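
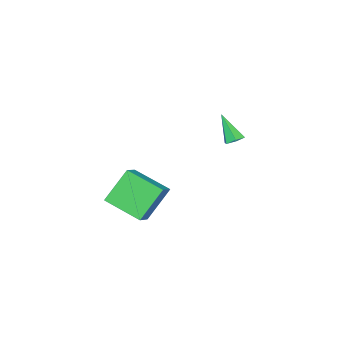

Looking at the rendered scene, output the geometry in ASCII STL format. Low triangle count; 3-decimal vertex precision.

solid 
facet normal 0.119 0.543 -0.831
outer loop
vertex -1.887 3.695 0.034
vertex -2.422 3.821 0.04
vertex -2.061 4.143 0.302
endloop
endfacet
facet normal 0.872 0.048 0.487
outer loop
vertex -1.887 3.695 0.034
vertex -2.061 4.143 0.302
vertex -2.618 2.919 1.42
endloop
endfacet
facet normal 0.117 0.544 -0.831
outer loop
vertex -2.061 4.143 0.302
vertex -2.422 3.821 0.04
vertex -2.596 4.269 0.309
endloop
endfacet
facet normal 0.157 0.626 0.764
outer loop
vertex -2.061 4.143 0.302
vertex -2.596 4.269 0.309
vertex -2.618 2.919 1.42
endloop
endfacet
facet normal 0.117 0.544 -0.831
outer loop
vertex -2.596 4.269 0.309
vertex -2.422 3.821 0.04
vertex -2.958 3.947 0.047
endloop
endfacet
facet normal -0.748 0.429 0.506
outer loop
vertex -2.596 4.269 0.309
vertex -2.958 3.947 0.047
vertex -2.618 2.919 1.42
endloop
endfacet
facet normal 0.117 0.544 -0.831
outer loop
vertex -2.958 3.947 0.047
vertex -2.422 3.821 0.04
vertex -2.784 3.5 -0.221
endloop
endfacet
facet normal -0.937 -0.348 -0.028
outer loop
vertex -2.958 3.947 0.047
vertex -2.784 3.5 -0.221
vertex -2.618 2.919 1.42
endloop
endfacet
facet normal 0.117 0.544 -0.831
outer loop
vertex -2.784 3.5 -0.221
vertex -2.422 3.821 0.04
vertex -2.248 3.374 -0.228
endloop
endfacet
facet normal -0.222 -0.926 -0.305
outer loop
vertex -2.784 3.5 -0.221
vertex -2.248 3.374 -0.228
vertex -2.618 2.919 1.42
endloop
endfacet
facet normal 0.119 0.544 -0.830
outer loop
vertex -2.248 3.374 -0.228
vertex -2.422 3.821 0.04
vertex -1.887 3.695 0.034
endloop
endfacet
facet normal 0.683 -0.729 -0.048
outer loop
vertex -2.248 3.374 -0.228
vertex -1.887 3.695 0.034
vertex -2.618 2.919 1.42
endloop
endfacet
facet normal -0.584 0.230 0.778
outer loop
vertex 3.651 1.89 0.714
vertex 3.567 3.797 0.087
vertex 2.711 1.64 0.082
endloop
endfacet
facet normal 0.043 -0.949 0.312
outer loop
vertex 3.873 1.183 -1.467
vertex 3.651 1.89 0.714
vertex 2.711 1.64 0.082
endloop
endfacet
facet normal -0.584 0.230 0.779
outer loop
vertex 2.711 1.64 0.082
vertex 3.567 3.797 0.087
vertex 2.626 3.548 -0.545
endloop
endfacet
facet normal -0.811 -0.215 -0.545
outer loop
vertex 2.626 3.548 -0.545
vertex 3.873 1.183 -1.467
vertex 2.711 1.64 0.082
endloop
endfacet
facet normal 0.811 0.215 0.545
outer loop
vertex 3.651 1.89 0.714
vertex 4.729 3.34 -1.462
vertex 3.567 3.797 0.087
endloop
endfacet
facet normal 0.042 -0.949 0.312
outer loop
vertex 4.814 1.432 -0.835
vertex 3.651 1.89 0.714
vertex 3.873 1.183 -1.467
endloop
endfacet
facet normal 0.810 0.215 0.545
outer loop
vertex 4.814 1.432 -0.835
vertex 4.729 3.34 -1.462
vertex 3.651 1.89 0.714
endloop
endfacet
facet normal -0.042 0.949 -0.312
outer loop
vertex 3.567 3.797 0.087
vertex 4.729 3.34 -1.462
vertex 2.626 3.548 -0.545
endloop
endfacet
facet normal -0.810 -0.215 -0.545
outer loop
vertex 3.789 3.09 -2.094
vertex 3.873 1.183 -1.467
vertex 2.626 3.548 -0.545
endloop
endfacet
facet normal -0.042 0.949 -0.312
outer loop
vertex 2.626 3.548 -0.545
vertex 4.729 3.34 -1.462
vertex 3.789 3.09 -2.094
endloop
endfacet
facet normal 0.584 -0.230 -0.779
outer loop
vertex 3.789 3.09 -2.094
vertex 4.814 1.432 -0.835
vertex 3.873 1.183 -1.467
endloop
endfacet
facet normal 0.584 -0.230 -0.778
outer loop
vertex 4.729 3.34 -1.462
vertex 4.814 1.432 -0.835
vertex 3.789 3.09 -2.094
endloop
endfacet

endsolid


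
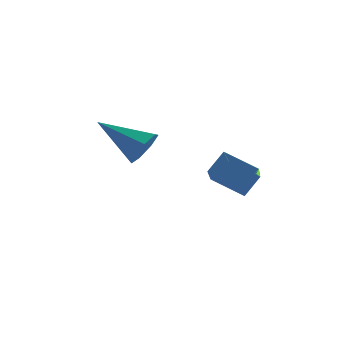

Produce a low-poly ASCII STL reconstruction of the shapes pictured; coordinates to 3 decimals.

solid 
facet normal -0.860 0.287 0.423
outer loop
vertex 3.637 1.352 2.16
vertex 3.652 3.177 0.95
vertex 3.136 0.889 1.456
endloop
endfacet
facet normal -0.007 -0.833 0.553
outer loop
vertex 4.288 0.503 0.89
vertex 3.637 1.352 2.16
vertex 3.136 0.889 1.456
endloop
endfacet
facet normal -0.860 0.287 0.422
outer loop
vertex 3.136 0.889 1.456
vertex 3.652 3.177 0.95
vertex 3.152 2.714 0.246
endloop
endfacet
facet normal -0.511 -0.472 -0.718
outer loop
vertex 3.152 2.714 0.246
vertex 4.288 0.503 0.89
vertex 3.136 0.889 1.456
endloop
endfacet
facet normal 0.511 0.472 0.718
outer loop
vertex 3.637 1.352 2.16
vertex 4.804 2.791 0.384
vertex 3.652 3.177 0.95
endloop
endfacet
facet normal -0.007 -0.833 0.553
outer loop
vertex 4.788 0.966 1.594
vertex 3.637 1.352 2.16
vertex 4.288 0.503 0.89
endloop
endfacet
facet normal 0.511 0.472 0.718
outer loop
vertex 4.788 0.966 1.594
vertex 4.804 2.791 0.384
vertex 3.637 1.352 2.16
endloop
endfacet
facet normal 0.007 0.833 -0.553
outer loop
vertex 3.652 3.177 0.95
vertex 4.804 2.791 0.384
vertex 3.152 2.714 0.246
endloop
endfacet
facet normal -0.511 -0.472 -0.718
outer loop
vertex 4.303 2.328 -0.32
vertex 4.288 0.503 0.89
vertex 3.152 2.714 0.246
endloop
endfacet
facet normal 0.007 0.833 -0.553
outer loop
vertex 3.152 2.714 0.246
vertex 4.804 2.791 0.384
vertex 4.303 2.328 -0.32
endloop
endfacet
facet normal 0.860 -0.287 -0.422
outer loop
vertex 4.303 2.328 -0.32
vertex 4.788 0.966 1.594
vertex 4.288 0.503 0.89
endloop
endfacet
facet normal 0.860 -0.288 -0.422
outer loop
vertex 4.804 2.791 0.384
vertex 4.788 0.966 1.594
vertex 4.303 2.328 -0.32
endloop
endfacet
facet normal 0.835 -0.291 -0.468
outer loop
vertex 1.324 3.708 1.839
vertex 0.91 3.171 1.434
vertex 1.064 3.922 1.242
endloop
endfacet
facet normal 0.095 0.950 0.299
outer loop
vertex 1.324 3.708 1.839
vertex 1.064 3.922 1.242
vertex -0.75 3.749 2.366
endloop
endfacet
facet normal 0.834 -0.291 -0.469
outer loop
vertex 1.064 3.922 1.242
vertex 0.91 3.171 1.434
vertex 0.687 3.57 0.79
endloop
endfacet
facet normal -0.327 0.858 -0.396
outer loop
vertex 1.064 3.922 1.242
vertex 0.687 3.57 0.79
vertex -0.75 3.749 2.366
endloop
endfacet
facet normal 0.834 -0.290 -0.469
outer loop
vertex 0.687 3.57 0.79
vertex 0.91 3.171 1.434
vertex 0.479 2.918 0.823
endloop
endfacet
facet normal -0.714 0.194 -0.673
outer loop
vertex 0.687 3.57 0.79
vertex 0.479 2.918 0.823
vertex -0.75 3.749 2.366
endloop
endfacet
facet normal 0.834 -0.290 -0.468
outer loop
vertex 0.479 2.918 0.823
vertex 0.91 3.171 1.434
vertex 0.595 2.456 1.316
endloop
endfacet
facet normal -0.775 -0.542 -0.325
outer loop
vertex 0.479 2.918 0.823
vertex 0.595 2.456 1.316
vertex -0.75 3.749 2.366
endloop
endfacet
facet normal 0.834 -0.290 -0.469
outer loop
vertex 0.595 2.456 1.316
vertex 0.91 3.171 1.434
vertex 0.949 2.533 1.898
endloop
endfacet
facet normal -0.464 -0.797 0.387
outer loop
vertex 0.595 2.456 1.316
vertex 0.949 2.533 1.898
vertex -0.75 3.749 2.366
endloop
endfacet
facet normal 0.835 -0.290 -0.468
outer loop
vertex 0.949 2.533 1.898
vertex 0.91 3.171 1.434
vertex 1.273 3.09 2.131
endloop
endfacet
facet normal -0.016 -0.378 0.926
outer loop
vertex 0.949 2.533 1.898
vertex 1.273 3.09 2.131
vertex -0.75 3.749 2.366
endloop
endfacet
facet normal 0.835 -0.290 -0.468
outer loop
vertex 1.273 3.09 2.131
vertex 0.91 3.171 1.434
vertex 1.324 3.708 1.839
endloop
endfacet
facet normal 0.233 0.400 0.887
outer loop
vertex 1.273 3.09 2.131
vertex 1.324 3.708 1.839
vertex -0.75 3.749 2.366
endloop
endfacet

endsolid


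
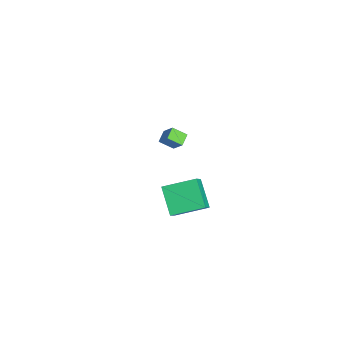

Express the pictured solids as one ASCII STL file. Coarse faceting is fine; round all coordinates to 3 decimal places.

solid 
facet normal -0.762 -0.098 0.640
outer loop
vertex 3.574 -4.993 0.855
vertex 3.791 -3.102 1.403
vertex 2.457 -4.502 -0.399
endloop
endfacet
facet normal -0.110 -0.955 -0.276
outer loop
vertex 3.889 -4.318 -1.603
vertex 3.574 -4.993 0.855
vertex 2.457 -4.502 -0.399
endloop
endfacet
facet normal -0.762 -0.098 0.640
outer loop
vertex 2.457 -4.502 -0.399
vertex 3.791 -3.102 1.403
vertex 2.674 -2.611 0.148
endloop
endfacet
facet normal -0.639 0.281 -0.717
outer loop
vertex 2.674 -2.611 0.148
vertex 3.889 -4.318 -1.603
vertex 2.457 -4.502 -0.399
endloop
endfacet
facet normal 0.639 -0.281 0.717
outer loop
vertex 3.574 -4.993 0.855
vertex 5.223 -2.918 0.199
vertex 3.791 -3.102 1.403
endloop
endfacet
facet normal -0.109 -0.955 -0.276
outer loop
vertex 5.006 -4.809 -0.348
vertex 3.574 -4.993 0.855
vertex 3.889 -4.318 -1.603
endloop
endfacet
facet normal 0.638 -0.281 0.717
outer loop
vertex 5.006 -4.809 -0.348
vertex 5.223 -2.918 0.199
vertex 3.574 -4.993 0.855
endloop
endfacet
facet normal 0.109 0.955 0.276
outer loop
vertex 3.791 -3.102 1.403
vertex 5.223 -2.918 0.199
vertex 2.674 -2.611 0.148
endloop
endfacet
facet normal -0.638 0.281 -0.717
outer loop
vertex 4.106 -2.427 -1.055
vertex 3.889 -4.318 -1.603
vertex 2.674 -2.611 0.148
endloop
endfacet
facet normal 0.109 0.955 0.276
outer loop
vertex 2.674 -2.611 0.148
vertex 5.223 -2.918 0.199
vertex 4.106 -2.427 -1.055
endloop
endfacet
facet normal 0.762 0.098 -0.640
outer loop
vertex 4.106 -2.427 -1.055
vertex 5.006 -4.809 -0.348
vertex 3.889 -4.318 -1.603
endloop
endfacet
facet normal 0.762 0.098 -0.640
outer loop
vertex 5.223 -2.918 0.199
vertex 5.006 -4.809 -0.348
vertex 4.106 -2.427 -1.055
endloop
endfacet
facet normal -0.768 0.520 0.375
outer loop
vertex -3.464 -2.898 -0.924
vertex -3.18 -2.078 -1.479
vertex -4.158 -3.27 -1.83
endloop
endfacet
facet normal -0.276 -0.796 0.539
outer loop
vertex -3.52 -3.702 -2.141
vertex -3.464 -2.898 -0.924
vertex -4.158 -3.27 -1.83
endloop
endfacet
facet normal -0.768 0.520 0.373
outer loop
vertex -4.158 -3.27 -1.83
vertex -3.18 -2.078 -1.479
vertex -3.873 -2.451 -2.385
endloop
endfacet
facet normal -0.578 -0.310 -0.755
outer loop
vertex -3.873 -2.451 -2.385
vertex -3.52 -3.702 -2.141
vertex -4.158 -3.27 -1.83
endloop
endfacet
facet normal 0.578 0.311 0.755
outer loop
vertex -3.464 -2.898 -0.924
vertex -2.542 -2.51 -1.79
vertex -3.18 -2.078 -1.479
endloop
endfacet
facet normal -0.276 -0.796 0.539
outer loop
vertex -2.827 -3.329 -1.235
vertex -3.464 -2.898 -0.924
vertex -3.52 -3.702 -2.141
endloop
endfacet
facet normal 0.578 0.310 0.755
outer loop
vertex -2.827 -3.329 -1.235
vertex -2.542 -2.51 -1.79
vertex -3.464 -2.898 -0.924
endloop
endfacet
facet normal 0.276 0.796 -0.539
outer loop
vertex -3.18 -2.078 -1.479
vertex -2.542 -2.51 -1.79
vertex -3.873 -2.451 -2.385
endloop
endfacet
facet normal -0.578 -0.310 -0.754
outer loop
vertex -3.236 -2.882 -2.696
vertex -3.52 -3.702 -2.141
vertex -3.873 -2.451 -2.385
endloop
endfacet
facet normal 0.276 0.796 -0.538
outer loop
vertex -3.873 -2.451 -2.385
vertex -2.542 -2.51 -1.79
vertex -3.236 -2.882 -2.696
endloop
endfacet
facet normal 0.768 -0.519 -0.374
outer loop
vertex -3.236 -2.882 -2.696
vertex -2.827 -3.329 -1.235
vertex -3.52 -3.702 -2.141
endloop
endfacet
facet normal 0.767 -0.521 -0.374
outer loop
vertex -2.542 -2.51 -1.79
vertex -2.827 -3.329 -1.235
vertex -3.236 -2.882 -2.696
endloop
endfacet

endsolid


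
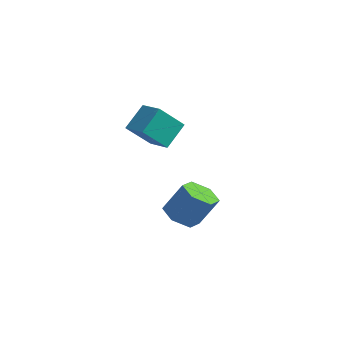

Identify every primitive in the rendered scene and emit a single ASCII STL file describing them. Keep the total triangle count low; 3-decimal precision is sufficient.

solid 
facet normal -0.374 -0.350 -0.859
outer loop
vertex -0.396 1.765 -4.763
vertex -1.014 1.108 -4.226
vertex -1.357 2.07 -4.469
endloop
endfacet
facet normal 0.152 0.891 -0.429
outer loop
vertex -0.396 1.765 -4.763
vertex -1.357 2.07 -4.469
vertex 0.313 2.43 -3.13
endloop
endfacet
facet normal 0.152 0.891 -0.429
outer loop
vertex 0.313 2.43 -3.13
vertex -1.357 2.07 -4.469
vertex -0.648 2.735 -2.837
endloop
endfacet
facet normal 0.373 0.349 0.860
outer loop
vertex 0.313 2.43 -3.13
vertex -0.648 2.735 -2.837
vertex -0.306 1.772 -2.594
endloop
endfacet
facet normal -0.373 -0.350 -0.859
outer loop
vertex -1.357 2.07 -4.469
vertex -1.014 1.108 -4.226
vertex -1.975 1.412 -3.933
endloop
endfacet
facet normal -0.717 0.696 0.028
outer loop
vertex -1.357 2.07 -4.469
vertex -1.975 1.412 -3.933
vertex -0.648 2.735 -2.837
endloop
endfacet
facet normal -0.717 0.697 0.027
outer loop
vertex -0.648 2.735 -2.837
vertex -1.975 1.412 -3.933
vertex -1.267 2.077 -2.301
endloop
endfacet
facet normal 0.373 0.349 0.860
outer loop
vertex -0.648 2.735 -2.837
vertex -1.267 2.077 -2.301
vertex -0.306 1.772 -2.594
endloop
endfacet
facet normal -0.373 -0.350 -0.860
outer loop
vertex -1.975 1.412 -3.933
vertex -1.014 1.108 -4.226
vertex -1.633 0.45 -3.69
endloop
endfacet
facet normal -0.869 -0.194 0.456
outer loop
vertex -1.975 1.412 -3.933
vertex -1.633 0.45 -3.69
vertex -1.267 2.077 -2.301
endloop
endfacet
facet normal -0.869 -0.194 0.456
outer loop
vertex -1.267 2.077 -2.301
vertex -1.633 0.45 -3.69
vertex -0.924 1.115 -2.057
endloop
endfacet
facet normal 0.373 0.351 0.859
outer loop
vertex -1.267 2.077 -2.301
vertex -0.924 1.115 -2.057
vertex -0.306 1.772 -2.594
endloop
endfacet
facet normal -0.373 -0.349 -0.860
outer loop
vertex -1.633 0.45 -3.69
vertex -1.014 1.108 -4.226
vertex -0.672 0.145 -3.983
endloop
endfacet
facet normal -0.152 -0.891 0.429
outer loop
vertex -1.633 0.45 -3.69
vertex -0.672 0.145 -3.983
vertex -0.924 1.115 -2.057
endloop
endfacet
facet normal -0.152 -0.891 0.429
outer loop
vertex -0.924 1.115 -2.057
vertex -0.672 0.145 -3.983
vertex 0.037 0.81 -2.351
endloop
endfacet
facet normal 0.374 0.350 0.859
outer loop
vertex -0.924 1.115 -2.057
vertex 0.037 0.81 -2.351
vertex -0.306 1.772 -2.594
endloop
endfacet
facet normal -0.373 -0.349 -0.860
outer loop
vertex -0.672 0.145 -3.983
vertex -1.014 1.108 -4.226
vertex -0.053 0.803 -4.519
endloop
endfacet
facet normal 0.717 -0.697 -0.028
outer loop
vertex -0.672 0.145 -3.983
vertex -0.053 0.803 -4.519
vertex 0.037 0.81 -2.351
endloop
endfacet
facet normal 0.717 -0.696 -0.028
outer loop
vertex 0.037 0.81 -2.351
vertex -0.053 0.803 -4.519
vertex 0.655 1.468 -2.887
endloop
endfacet
facet normal 0.373 0.350 0.859
outer loop
vertex 0.037 0.81 -2.351
vertex 0.655 1.468 -2.887
vertex -0.306 1.772 -2.594
endloop
endfacet
facet normal -0.373 -0.351 -0.859
outer loop
vertex -0.053 0.803 -4.519
vertex -1.014 1.108 -4.226
vertex -0.396 1.765 -4.763
endloop
endfacet
facet normal 0.869 0.194 -0.456
outer loop
vertex -0.053 0.803 -4.519
vertex -0.396 1.765 -4.763
vertex 0.655 1.468 -2.887
endloop
endfacet
facet normal 0.869 0.194 -0.456
outer loop
vertex 0.655 1.468 -2.887
vertex -0.396 1.765 -4.763
vertex 0.313 2.43 -3.13
endloop
endfacet
facet normal 0.373 0.350 0.860
outer loop
vertex 0.655 1.468 -2.887
vertex 0.313 2.43 -3.13
vertex -0.306 1.772 -2.594
endloop
endfacet
facet normal -0.976 0.105 -0.189
outer loop
vertex -2.746 -0.894 1.93
vertex -2.829 0.32 3.03
vertex -2.349 0.362 0.575
endloop
endfacet
facet normal 0.050 -0.740 -0.671
outer loop
vertex -1.031 0.22 0.83
vertex -2.746 -0.894 1.93
vertex -2.349 0.362 0.575
endloop
endfacet
facet normal -0.976 0.105 -0.189
outer loop
vertex -2.349 0.362 0.575
vertex -2.829 0.32 3.03
vertex -2.432 1.575 1.675
endloop
endfacet
facet normal 0.210 0.665 -0.717
outer loop
vertex -2.432 1.575 1.675
vertex -1.031 0.22 0.83
vertex -2.349 0.362 0.575
endloop
endfacet
facet normal -0.210 -0.664 0.717
outer loop
vertex -2.746 -0.894 1.93
vertex -1.511 0.178 3.285
vertex -2.829 0.32 3.03
endloop
endfacet
facet normal 0.051 -0.740 -0.671
outer loop
vertex -1.428 -1.035 2.185
vertex -2.746 -0.894 1.93
vertex -1.031 0.22 0.83
endloop
endfacet
facet normal -0.210 -0.665 0.717
outer loop
vertex -1.428 -1.035 2.185
vertex -1.511 0.178 3.285
vertex -2.746 -0.894 1.93
endloop
endfacet
facet normal -0.050 0.740 0.671
outer loop
vertex -2.829 0.32 3.03
vertex -1.511 0.178 3.285
vertex -2.432 1.575 1.675
endloop
endfacet
facet normal 0.210 0.664 -0.717
outer loop
vertex -1.114 1.434 1.93
vertex -1.031 0.22 0.83
vertex -2.432 1.575 1.675
endloop
endfacet
facet normal -0.051 0.740 0.671
outer loop
vertex -2.432 1.575 1.675
vertex -1.511 0.178 3.285
vertex -1.114 1.434 1.93
endloop
endfacet
facet normal 0.976 -0.105 0.189
outer loop
vertex -1.114 1.434 1.93
vertex -1.428 -1.035 2.185
vertex -1.031 0.22 0.83
endloop
endfacet
facet normal 0.976 -0.105 0.189
outer loop
vertex -1.511 0.178 3.285
vertex -1.428 -1.035 2.185
vertex -1.114 1.434 1.93
endloop
endfacet

endsolid


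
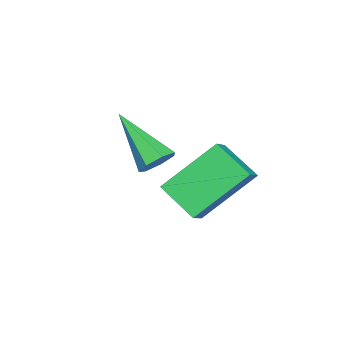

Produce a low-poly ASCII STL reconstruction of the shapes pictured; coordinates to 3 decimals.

solid 
facet normal -0.808 0.002 -0.589
outer loop
vertex 2.079 1.413 -2.634
vertex 1.045 2.703 -1.213
vertex 2.576 2.558 -3.312
endloop
endfacet
facet normal 0.475 -0.592 -0.651
outer loop
vertex 3.295 2.557 -2.787
vertex 2.079 1.413 -2.634
vertex 2.576 2.558 -3.312
endloop
endfacet
facet normal -0.808 0.002 -0.589
outer loop
vertex 2.576 2.558 -3.312
vertex 1.045 2.703 -1.213
vertex 1.542 3.848 -1.89
endloop
endfacet
facet normal 0.350 0.806 -0.477
outer loop
vertex 1.542 3.848 -1.89
vertex 3.295 2.557 -2.787
vertex 2.576 2.558 -3.312
endloop
endfacet
facet normal -0.350 -0.806 0.477
outer loop
vertex 2.079 1.413 -2.634
vertex 1.764 2.702 -0.688
vertex 1.045 2.703 -1.213
endloop
endfacet
facet normal 0.474 -0.591 -0.652
outer loop
vertex 2.798 1.412 -2.11
vertex 2.079 1.413 -2.634
vertex 3.295 2.557 -2.787
endloop
endfacet
facet normal -0.349 -0.806 0.478
outer loop
vertex 2.798 1.412 -2.11
vertex 1.764 2.702 -0.688
vertex 2.079 1.413 -2.634
endloop
endfacet
facet normal -0.475 0.591 0.652
outer loop
vertex 1.045 2.703 -1.213
vertex 1.764 2.702 -0.688
vertex 1.542 3.848 -1.89
endloop
endfacet
facet normal 0.349 0.806 -0.478
outer loop
vertex 2.261 3.847 -1.366
vertex 3.295 2.557 -2.787
vertex 1.542 3.848 -1.89
endloop
endfacet
facet normal -0.474 0.592 0.652
outer loop
vertex 1.542 3.848 -1.89
vertex 1.764 2.702 -0.688
vertex 2.261 3.847 -1.366
endloop
endfacet
facet normal 0.808 -0.002 0.590
outer loop
vertex 2.261 3.847 -1.366
vertex 2.798 1.412 -2.11
vertex 3.295 2.557 -2.787
endloop
endfacet
facet normal 0.808 -0.002 0.589
outer loop
vertex 1.764 2.702 -0.688
vertex 2.798 1.412 -2.11
vertex 2.261 3.847 -1.366
endloop
endfacet
facet normal 0.381 0.714 -0.587
outer loop
vertex 1.339 0.213 -2.764
vertex 0.904 0.627 -2.543
vertex 1.489 0.502 -2.315
endloop
endfacet
facet normal 0.753 -0.638 0.159
outer loop
vertex 1.339 0.213 -2.764
vertex 1.489 0.502 -2.315
vertex 0.096 -0.887 -1.297
endloop
endfacet
facet normal 0.381 0.714 -0.587
outer loop
vertex 1.489 0.502 -2.315
vertex 0.904 0.627 -2.543
vertex 1.198 0.886 -2.037
endloop
endfacet
facet normal 0.636 -0.074 0.768
outer loop
vertex 1.489 0.502 -2.315
vertex 1.198 0.886 -2.037
vertex 0.096 -0.887 -1.297
endloop
endfacet
facet normal 0.380 0.715 -0.587
outer loop
vertex 1.198 0.886 -2.037
vertex 0.904 0.627 -2.543
vertex 0.686 1.074 -2.14
endloop
endfacet
facet normal -0.036 0.404 0.914
outer loop
vertex 1.198 0.886 -2.037
vertex 0.686 1.074 -2.14
vertex 0.096 -0.887 -1.297
endloop
endfacet
facet normal 0.382 0.715 -0.586
outer loop
vertex 0.686 1.074 -2.14
vertex 0.904 0.627 -2.543
vertex 0.338 0.926 -2.547
endloop
endfacet
facet normal -0.756 0.437 0.487
outer loop
vertex 0.686 1.074 -2.14
vertex 0.338 0.926 -2.547
vertex 0.096 -0.887 -1.297
endloop
endfacet
facet normal 0.381 0.713 -0.588
outer loop
vertex 0.338 0.926 -2.547
vertex 0.904 0.627 -2.543
vertex 0.416 0.552 -2.95
endloop
endfacet
facet normal -0.982 0.000 -0.190
outer loop
vertex 0.338 0.926 -2.547
vertex 0.416 0.552 -2.95
vertex 0.096 -0.887 -1.297
endloop
endfacet
facet normal 0.380 0.714 -0.588
outer loop
vertex 0.416 0.552 -2.95
vertex 0.904 0.627 -2.543
vertex 0.861 0.235 -3.047
endloop
endfacet
facet normal -0.544 -0.578 -0.608
outer loop
vertex 0.416 0.552 -2.95
vertex 0.861 0.235 -3.047
vertex 0.096 -0.887 -1.297
endloop
endfacet
facet normal 0.381 0.714 -0.588
outer loop
vertex 0.861 0.235 -3.047
vertex 0.904 0.627 -2.543
vertex 1.339 0.213 -2.764
endloop
endfacet
facet normal 0.228 -0.862 -0.453
outer loop
vertex 0.861 0.235 -3.047
vertex 1.339 0.213 -2.764
vertex 0.096 -0.887 -1.297
endloop
endfacet

endsolid


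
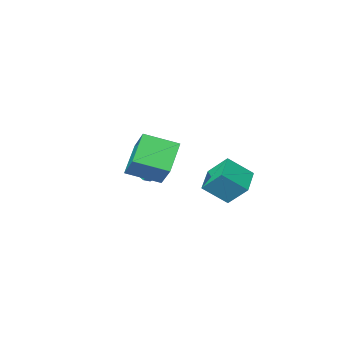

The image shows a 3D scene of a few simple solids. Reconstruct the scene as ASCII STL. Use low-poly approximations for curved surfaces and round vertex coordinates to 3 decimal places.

solid 
facet normal 0.268 -0.660 -0.701
outer loop
vertex -0.7 -3.574 -0.16
vertex -1.151 -3.375 -0.52
vertex -0.565 -3.224 -0.438
endloop
endfacet
facet normal 0.789 0.166 0.592
outer loop
vertex -0.7 -3.574 -0.16
vertex -0.565 -3.224 -0.438
vertex -1.609 -2.245 0.68
endloop
endfacet
facet normal 0.268 -0.660 -0.702
outer loop
vertex -0.565 -3.224 -0.438
vertex -1.151 -3.375 -0.52
vertex -0.773 -2.962 -0.764
endloop
endfacet
facet normal 0.728 0.681 0.083
outer loop
vertex -0.565 -3.224 -0.438
vertex -0.773 -2.962 -0.764
vertex -1.609 -2.245 0.68
endloop
endfacet
facet normal 0.268 -0.660 -0.702
outer loop
vertex -0.773 -2.962 -0.764
vertex -1.151 -3.375 -0.52
vertex -1.202 -2.942 -0.947
endloop
endfacet
facet normal 0.190 0.919 -0.346
outer loop
vertex -0.773 -2.962 -0.764
vertex -1.202 -2.942 -0.947
vertex -1.609 -2.245 0.68
endloop
endfacet
facet normal 0.268 -0.660 -0.702
outer loop
vertex -1.202 -2.942 -0.947
vertex -1.151 -3.375 -0.52
vertex -1.601 -3.175 -0.88
endloop
endfacet
facet normal -0.506 0.740 -0.443
outer loop
vertex -1.202 -2.942 -0.947
vertex -1.601 -3.175 -0.88
vertex -1.609 -2.245 0.68
endloop
endfacet
facet normal 0.268 -0.660 -0.702
outer loop
vertex -1.601 -3.175 -0.88
vertex -1.151 -3.375 -0.52
vertex -1.736 -3.525 -0.602
endloop
endfacet
facet normal -0.957 0.248 -0.153
outer loop
vertex -1.601 -3.175 -0.88
vertex -1.736 -3.525 -0.602
vertex -1.609 -2.245 0.68
endloop
endfacet
facet normal 0.268 -0.660 -0.702
outer loop
vertex -1.736 -3.525 -0.602
vertex -1.151 -3.375 -0.52
vertex -1.528 -3.787 -0.276
endloop
endfacet
facet normal -0.895 -0.268 0.356
outer loop
vertex -1.736 -3.525 -0.602
vertex -1.528 -3.787 -0.276
vertex -1.609 -2.245 0.68
endloop
endfacet
facet normal 0.268 -0.661 -0.701
outer loop
vertex -1.528 -3.787 -0.276
vertex -1.151 -3.375 -0.52
vertex -1.099 -3.807 -0.093
endloop
endfacet
facet normal -0.358 -0.505 0.785
outer loop
vertex -1.528 -3.787 -0.276
vertex -1.099 -3.807 -0.093
vertex -1.609 -2.245 0.68
endloop
endfacet
facet normal 0.268 -0.661 -0.701
outer loop
vertex -1.099 -3.807 -0.093
vertex -1.151 -3.375 -0.52
vertex -0.7 -3.574 -0.16
endloop
endfacet
facet normal 0.339 -0.326 0.883
outer loop
vertex -1.099 -3.807 -0.093
vertex -0.7 -3.574 -0.16
vertex -1.609 -2.245 0.68
endloop
endfacet
facet normal -0.804 0.488 -0.339
outer loop
vertex -0.928 0.746 3.173
vertex 0.328 1.891 1.841
vertex -1.158 -0.572 1.824
endloop
endfacet
facet normal -0.581 -0.530 0.617
outer loop
vertex 0.492 -1.571 2.519
vertex -0.928 0.746 3.173
vertex -1.158 -0.572 1.824
endloop
endfacet
facet normal -0.804 0.488 -0.339
outer loop
vertex -1.158 -0.572 1.824
vertex 0.328 1.891 1.841
vertex 0.099 0.574 0.491
endloop
endfacet
facet normal -0.121 -0.694 -0.710
outer loop
vertex 0.099 0.574 0.491
vertex 0.492 -1.571 2.519
vertex -1.158 -0.572 1.824
endloop
endfacet
facet normal 0.121 0.694 0.710
outer loop
vertex -0.928 0.746 3.173
vertex 1.978 0.892 2.536
vertex 0.328 1.891 1.841
endloop
endfacet
facet normal -0.582 -0.531 0.616
outer loop
vertex 0.721 -0.254 3.869
vertex -0.928 0.746 3.173
vertex 0.492 -1.571 2.519
endloop
endfacet
facet normal 0.121 0.694 0.710
outer loop
vertex 0.721 -0.254 3.869
vertex 1.978 0.892 2.536
vertex -0.928 0.746 3.173
endloop
endfacet
facet normal 0.581 0.531 -0.617
outer loop
vertex 0.328 1.891 1.841
vertex 1.978 0.892 2.536
vertex 0.099 0.574 0.491
endloop
endfacet
facet normal -0.121 -0.694 -0.710
outer loop
vertex 1.748 -0.426 1.187
vertex 0.492 -1.571 2.519
vertex 0.099 0.574 0.491
endloop
endfacet
facet normal 0.582 0.530 -0.617
outer loop
vertex 0.099 0.574 0.491
vertex 1.978 0.892 2.536
vertex 1.748 -0.426 1.187
endloop
endfacet
facet normal 0.804 -0.488 0.339
outer loop
vertex 1.748 -0.426 1.187
vertex 0.721 -0.254 3.869
vertex 0.492 -1.571 2.519
endloop
endfacet
facet normal 0.804 -0.488 0.339
outer loop
vertex 1.978 0.892 2.536
vertex 0.721 -0.254 3.869
vertex 1.748 -0.426 1.187
endloop
endfacet
facet normal -0.696 0.349 -0.628
outer loop
vertex -3.552 3.73 1.568
vertex -2.465 4.919 1.025
vertex -3.005 2.688 0.383
endloop
endfacet
facet normal -0.639 -0.699 0.320
outer loop
vertex -1.795 2.081 1.475
vertex -3.552 3.73 1.568
vertex -3.005 2.688 0.383
endloop
endfacet
facet normal -0.696 0.349 -0.628
outer loop
vertex -3.005 2.688 0.383
vertex -2.465 4.919 1.025
vertex -1.918 3.877 -0.16
endloop
endfacet
facet normal 0.328 -0.624 -0.710
outer loop
vertex -1.918 3.877 -0.16
vertex -1.795 2.081 1.475
vertex -3.005 2.688 0.383
endloop
endfacet
facet normal -0.328 0.624 0.710
outer loop
vertex -3.552 3.73 1.568
vertex -1.255 4.312 2.117
vertex -2.465 4.919 1.025
endloop
endfacet
facet normal -0.639 -0.699 0.320
outer loop
vertex -2.342 3.123 2.66
vertex -3.552 3.73 1.568
vertex -1.795 2.081 1.475
endloop
endfacet
facet normal -0.328 0.624 0.710
outer loop
vertex -2.342 3.123 2.66
vertex -1.255 4.312 2.117
vertex -3.552 3.73 1.568
endloop
endfacet
facet normal 0.639 0.699 -0.320
outer loop
vertex -2.465 4.919 1.025
vertex -1.255 4.312 2.117
vertex -1.918 3.877 -0.16
endloop
endfacet
facet normal 0.328 -0.624 -0.710
outer loop
vertex -0.708 3.27 0.932
vertex -1.795 2.081 1.475
vertex -1.918 3.877 -0.16
endloop
endfacet
facet normal 0.639 0.699 -0.320
outer loop
vertex -1.918 3.877 -0.16
vertex -1.255 4.312 2.117
vertex -0.708 3.27 0.932
endloop
endfacet
facet normal 0.696 -0.349 0.628
outer loop
vertex -0.708 3.27 0.932
vertex -2.342 3.123 2.66
vertex -1.795 2.081 1.475
endloop
endfacet
facet normal 0.696 -0.349 0.628
outer loop
vertex -1.255 4.312 2.117
vertex -2.342 3.123 2.66
vertex -0.708 3.27 0.932
endloop
endfacet

endsolid


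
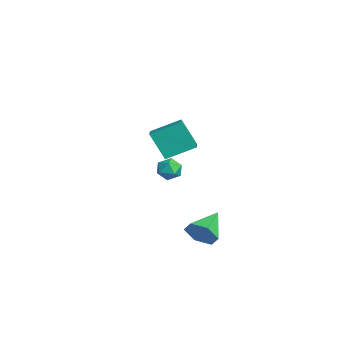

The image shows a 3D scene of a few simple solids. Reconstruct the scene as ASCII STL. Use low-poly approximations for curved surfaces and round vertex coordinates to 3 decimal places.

solid 
facet normal 0.042 0.997 -0.062
outer loop
vertex -1.202 2.715 -1.512
vertex -1.901 2.77 -1.106
vertex -1.198 2.765 -0.704
endloop
endfacet
facet normal 0.698 0.714 -0.048
outer loop
vertex -1.202 2.715 -1.512
vertex -1.198 2.765 -0.704
vertex -0.698 2.251 -1.081
endloop
endfacet
facet normal 0.756 0.265 -0.599
outer loop
vertex -1.202 2.715 -1.512
vertex -0.698 2.251 -1.081
vertex -1.092 1.939 -1.716
endloop
endfacet
facet normal 0.137 0.270 -0.953
outer loop
vertex -1.202 2.715 -1.512
vertex -1.092 1.939 -1.716
vertex -1.835 2.26 -1.732
endloop
endfacet
facet normal -0.304 0.723 -0.621
outer loop
vertex -1.202 2.715 -1.512
vertex -1.835 2.26 -1.732
vertex -1.901 2.77 -1.106
endloop
endfacet
facet normal 0.762 0.336 0.554
outer loop
vertex -0.698 2.251 -1.081
vertex -1.198 2.765 -0.704
vertex -1.085 2.02 -0.408
endloop
endfacet
facet normal -0.298 0.793 0.531
outer loop
vertex -1.198 2.765 -0.704
vertex -1.901 2.77 -1.106
vertex -1.828 2.341 -0.424
endloop
endfacet
facet normal -0.859 0.348 -0.374
outer loop
vertex -1.901 2.77 -1.106
vertex -1.835 2.26 -1.732
vertex -2.222 2.029 -1.059
endloop
endfacet
facet normal -0.146 -0.384 -0.911
outer loop
vertex -1.835 2.26 -1.732
vertex -1.092 1.939 -1.716
vertex -1.722 1.515 -1.436
endloop
endfacet
facet normal 0.856 -0.392 -0.338
outer loop
vertex -1.092 1.939 -1.716
vertex -0.698 2.251 -1.081
vertex -1.019 1.51 -1.034
endloop
endfacet
facet normal -0.137 -0.270 0.953
outer loop
vertex -1.718 1.565 -0.628
vertex -1.085 2.02 -0.408
vertex -1.828 2.341 -0.424
endloop
endfacet
facet normal -0.756 -0.265 0.599
outer loop
vertex -1.718 1.565 -0.628
vertex -1.828 2.341 -0.424
vertex -2.222 2.029 -1.059
endloop
endfacet
facet normal -0.698 -0.714 0.048
outer loop
vertex -1.718 1.565 -0.628
vertex -2.222 2.029 -1.059
vertex -1.722 1.515 -1.436
endloop
endfacet
facet normal -0.042 -0.997 0.062
outer loop
vertex -1.718 1.565 -0.628
vertex -1.722 1.515 -1.436
vertex -1.019 1.51 -1.034
endloop
endfacet
facet normal 0.304 -0.723 0.621
outer loop
vertex -1.718 1.565 -0.628
vertex -1.019 1.51 -1.034
vertex -1.085 2.02 -0.408
endloop
endfacet
facet normal 0.146 0.384 0.911
outer loop
vertex -1.828 2.341 -0.424
vertex -1.085 2.02 -0.408
vertex -1.198 2.765 -0.704
endloop
endfacet
facet normal -0.856 0.392 0.338
outer loop
vertex -2.222 2.029 -1.059
vertex -1.828 2.341 -0.424
vertex -1.901 2.77 -1.106
endloop
endfacet
facet normal -0.762 -0.336 -0.554
outer loop
vertex -1.722 1.515 -1.436
vertex -2.222 2.029 -1.059
vertex -1.835 2.26 -1.732
endloop
endfacet
facet normal 0.298 -0.793 -0.531
outer loop
vertex -1.019 1.51 -1.034
vertex -1.722 1.515 -1.436
vertex -1.092 1.939 -1.716
endloop
endfacet
facet normal 0.859 -0.348 0.374
outer loop
vertex -1.085 2.02 -0.408
vertex -1.019 1.51 -1.034
vertex -0.698 2.251 -1.081
endloop
endfacet
facet normal 0.672 -0.630 -0.389
outer loop
vertex 4.956 2.709 -2.265
vertex 4.328 2.512 -3.031
vertex 4.994 3.268 -3.105
endloop
endfacet
facet normal 0.402 0.754 0.520
outer loop
vertex 4.956 2.709 -2.265
vertex 4.994 3.268 -3.105
vertex 3.012 3.748 -2.269
endloop
endfacet
facet normal 0.672 -0.630 -0.389
outer loop
vertex 4.994 3.268 -3.105
vertex 4.328 2.512 -3.031
vertex 4.366 3.071 -3.871
endloop
endfacet
facet normal 0.094 0.943 -0.319
outer loop
vertex 4.994 3.268 -3.105
vertex 4.366 3.071 -3.871
vertex 3.012 3.748 -2.269
endloop
endfacet
facet normal 0.672 -0.630 -0.389
outer loop
vertex 4.366 3.071 -3.871
vertex 4.328 2.512 -3.031
vertex 3.7 2.315 -3.797
endloop
endfacet
facet normal -0.582 0.446 -0.680
outer loop
vertex 4.366 3.071 -3.871
vertex 3.7 2.315 -3.797
vertex 3.012 3.748 -2.269
endloop
endfacet
facet normal 0.672 -0.630 -0.389
outer loop
vertex 3.7 2.315 -3.797
vertex 4.328 2.512 -3.031
vertex 3.662 1.756 -2.956
endloop
endfacet
facet normal -0.949 -0.240 -0.202
outer loop
vertex 3.7 2.315 -3.797
vertex 3.662 1.756 -2.956
vertex 3.012 3.748 -2.269
endloop
endfacet
facet normal 0.672 -0.630 -0.389
outer loop
vertex 3.662 1.756 -2.956
vertex 4.328 2.512 -3.031
vertex 4.29 1.953 -2.19
endloop
endfacet
facet normal -0.641 -0.429 0.636
outer loop
vertex 3.662 1.756 -2.956
vertex 4.29 1.953 -2.19
vertex 3.012 3.748 -2.269
endloop
endfacet
facet normal 0.672 -0.630 -0.389
outer loop
vertex 4.29 1.953 -2.19
vertex 4.328 2.512 -3.031
vertex 4.956 2.709 -2.265
endloop
endfacet
facet normal 0.035 0.068 0.997
outer loop
vertex 4.29 1.953 -2.19
vertex 4.956 2.709 -2.265
vertex 3.012 3.748 -2.269
endloop
endfacet
facet normal -0.346 -0.373 0.861
outer loop
vertex 3.534 -0.026 4.214
vertex 3.701 1.593 4.983
vertex 2.489 0.229 3.904
endloop
endfacet
facet normal -0.093 -0.900 -0.427
outer loop
vertex 3.119 0.907 2.337
vertex 3.534 -0.026 4.214
vertex 2.489 0.229 3.904
endloop
endfacet
facet normal -0.347 -0.373 0.861
outer loop
vertex 2.489 0.229 3.904
vertex 3.701 1.593 4.983
vertex 2.655 1.848 4.672
endloop
endfacet
facet normal -0.934 0.227 -0.277
outer loop
vertex 2.655 1.848 4.672
vertex 3.119 0.907 2.337
vertex 2.489 0.229 3.904
endloop
endfacet
facet normal 0.934 -0.228 0.277
outer loop
vertex 3.534 -0.026 4.214
vertex 4.331 2.271 3.416
vertex 3.701 1.593 4.983
endloop
endfacet
facet normal -0.092 -0.900 -0.427
outer loop
vertex 4.165 0.652 2.648
vertex 3.534 -0.026 4.214
vertex 3.119 0.907 2.337
endloop
endfacet
facet normal 0.933 -0.227 0.278
outer loop
vertex 4.165 0.652 2.648
vertex 4.331 2.271 3.416
vertex 3.534 -0.026 4.214
endloop
endfacet
facet normal 0.093 0.900 0.426
outer loop
vertex 3.701 1.593 4.983
vertex 4.331 2.271 3.416
vertex 2.655 1.848 4.672
endloop
endfacet
facet normal -0.933 0.228 -0.277
outer loop
vertex 3.286 2.526 3.106
vertex 3.119 0.907 2.337
vertex 2.655 1.848 4.672
endloop
endfacet
facet normal 0.093 0.900 0.427
outer loop
vertex 2.655 1.848 4.672
vertex 4.331 2.271 3.416
vertex 3.286 2.526 3.106
endloop
endfacet
facet normal 0.347 0.373 -0.861
outer loop
vertex 3.286 2.526 3.106
vertex 4.165 0.652 2.648
vertex 3.119 0.907 2.337
endloop
endfacet
facet normal 0.346 0.373 -0.861
outer loop
vertex 4.331 2.271 3.416
vertex 4.165 0.652 2.648
vertex 3.286 2.526 3.106
endloop
endfacet

endsolid


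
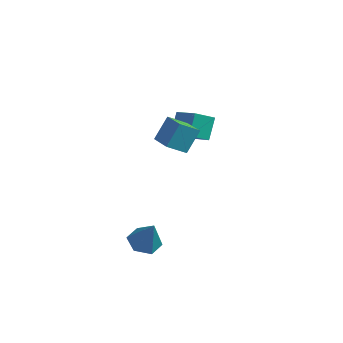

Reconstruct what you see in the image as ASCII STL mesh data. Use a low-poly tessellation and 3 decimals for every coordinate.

solid 
facet normal -0.786 0.573 -0.233
outer loop
vertex -0.071 -0.714 4.314
vertex 0.738 0.073 3.521
vertex -0.39 -1.668 3.044
endloop
endfacet
facet normal -0.586 -0.570 0.576
outer loop
vertex 0.742 -2.493 3.379
vertex -0.071 -0.714 4.314
vertex -0.39 -1.668 3.044
endloop
endfacet
facet normal -0.786 0.573 -0.233
outer loop
vertex -0.39 -1.668 3.044
vertex 0.738 0.073 3.521
vertex 0.419 -0.881 2.25
endloop
endfacet
facet normal -0.197 -0.589 -0.784
outer loop
vertex 0.419 -0.881 2.25
vertex 0.742 -2.493 3.379
vertex -0.39 -1.668 3.044
endloop
endfacet
facet normal 0.197 0.588 0.784
outer loop
vertex -0.071 -0.714 4.314
vertex 1.87 -0.752 3.856
vertex 0.738 0.073 3.521
endloop
endfacet
facet normal -0.586 -0.570 0.575
outer loop
vertex 1.061 -1.539 4.65
vertex -0.071 -0.714 4.314
vertex 0.742 -2.493 3.379
endloop
endfacet
facet normal 0.197 0.589 0.784
outer loop
vertex 1.061 -1.539 4.65
vertex 1.87 -0.752 3.856
vertex -0.071 -0.714 4.314
endloop
endfacet
facet normal 0.586 0.571 -0.575
outer loop
vertex 0.738 0.073 3.521
vertex 1.87 -0.752 3.856
vertex 0.419 -0.881 2.25
endloop
endfacet
facet normal -0.196 -0.589 -0.784
outer loop
vertex 1.551 -1.706 2.586
vertex 0.742 -2.493 3.379
vertex 0.419 -0.881 2.25
endloop
endfacet
facet normal 0.586 0.570 -0.576
outer loop
vertex 0.419 -0.881 2.25
vertex 1.87 -0.752 3.856
vertex 1.551 -1.706 2.586
endloop
endfacet
facet normal 0.786 -0.573 0.233
outer loop
vertex 1.551 -1.706 2.586
vertex 1.061 -1.539 4.65
vertex 0.742 -2.493 3.379
endloop
endfacet
facet normal 0.786 -0.573 0.233
outer loop
vertex 1.87 -0.752 3.856
vertex 1.061 -1.539 4.65
vertex 1.551 -1.706 2.586
endloop
endfacet
facet normal -0.746 0.449 -0.491
outer loop
vertex -1.128 1.797 0.802
vertex -1.255 2.828 1.939
vertex -0.283 2.554 0.21
endloop
endfacet
facet normal 0.083 -0.669 -0.738
outer loop
vertex 1.315 1.592 1.261
vertex -1.128 1.797 0.802
vertex -0.283 2.554 0.21
endloop
endfacet
facet normal -0.746 0.450 -0.491
outer loop
vertex -0.283 2.554 0.21
vertex -1.255 2.828 1.939
vertex -0.409 3.585 1.347
endloop
endfacet
facet normal 0.660 0.591 -0.463
outer loop
vertex -0.409 3.585 1.347
vertex 1.315 1.592 1.261
vertex -0.283 2.554 0.21
endloop
endfacet
facet normal -0.660 -0.592 0.463
outer loop
vertex -1.128 1.797 0.802
vertex 0.343 1.866 2.99
vertex -1.255 2.828 1.939
endloop
endfacet
facet normal 0.083 -0.670 -0.738
outer loop
vertex 0.469 0.835 1.853
vertex -1.128 1.797 0.802
vertex 1.315 1.592 1.261
endloop
endfacet
facet normal -0.661 -0.591 0.463
outer loop
vertex 0.469 0.835 1.853
vertex 0.343 1.866 2.99
vertex -1.128 1.797 0.802
endloop
endfacet
facet normal -0.082 0.669 0.738
outer loop
vertex -1.255 2.828 1.939
vertex 0.343 1.866 2.99
vertex -0.409 3.585 1.347
endloop
endfacet
facet normal 0.661 0.591 -0.462
outer loop
vertex 1.188 2.623 2.398
vertex 1.315 1.592 1.261
vertex -0.409 3.585 1.347
endloop
endfacet
facet normal -0.083 0.669 0.738
outer loop
vertex -0.409 3.585 1.347
vertex 0.343 1.866 2.99
vertex 1.188 2.623 2.398
endloop
endfacet
facet normal 0.746 -0.450 0.491
outer loop
vertex 1.188 2.623 2.398
vertex 0.469 0.835 1.853
vertex 1.315 1.592 1.261
endloop
endfacet
facet normal 0.746 -0.450 0.490
outer loop
vertex 0.343 1.866 2.99
vertex 0.469 0.835 1.853
vertex 1.188 2.623 2.398
endloop
endfacet
facet normal -0.367 0.114 -0.923
outer loop
vertex 0.628 -4.064 -4.458
vertex -0.111 -3.481 -4.092
vertex 0.761 -3.065 -4.387
endloop
endfacet
facet normal 0.990 -0.135 0.040
outer loop
vertex 0.628 -4.064 -4.458
vertex 0.761 -3.065 -4.387
vertex 0.591 -3.699 -2.328
endloop
endfacet
facet normal -0.367 0.114 -0.923
outer loop
vertex 0.761 -3.065 -4.387
vertex -0.111 -3.481 -4.092
vertex 0.022 -2.482 -4.021
endloop
endfacet
facet normal 0.675 0.688 0.267
outer loop
vertex 0.761 -3.065 -4.387
vertex 0.022 -2.482 -4.021
vertex 0.591 -3.699 -2.328
endloop
endfacet
facet normal -0.368 0.115 -0.923
outer loop
vertex 0.022 -2.482 -4.021
vertex -0.111 -3.481 -4.092
vertex -0.85 -2.898 -3.725
endloop
endfacet
facet normal -0.162 0.775 0.611
outer loop
vertex 0.022 -2.482 -4.021
vertex -0.85 -2.898 -3.725
vertex 0.591 -3.699 -2.328
endloop
endfacet
facet normal -0.368 0.114 -0.923
outer loop
vertex -0.85 -2.898 -3.725
vertex -0.111 -3.481 -4.092
vertex -0.982 -3.896 -3.796
endloop
endfacet
facet normal -0.684 0.039 0.728
outer loop
vertex -0.85 -2.898 -3.725
vertex -0.982 -3.896 -3.796
vertex 0.591 -3.699 -2.328
endloop
endfacet
facet normal -0.368 0.115 -0.923
outer loop
vertex -0.982 -3.896 -3.796
vertex -0.111 -3.481 -4.092
vertex -0.244 -4.479 -4.163
endloop
endfacet
facet normal -0.369 -0.783 0.501
outer loop
vertex -0.982 -3.896 -3.796
vertex -0.244 -4.479 -4.163
vertex 0.591 -3.699 -2.328
endloop
endfacet
facet normal -0.367 0.115 -0.923
outer loop
vertex -0.244 -4.479 -4.163
vertex -0.111 -3.481 -4.092
vertex 0.628 -4.064 -4.458
endloop
endfacet
facet normal 0.467 -0.870 0.157
outer loop
vertex -0.244 -4.479 -4.163
vertex 0.628 -4.064 -4.458
vertex 0.591 -3.699 -2.328
endloop
endfacet

endsolid


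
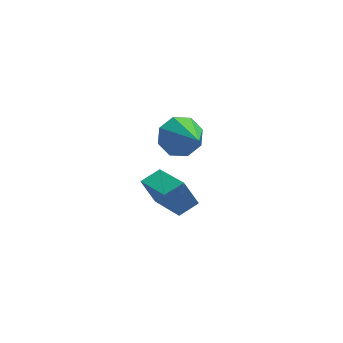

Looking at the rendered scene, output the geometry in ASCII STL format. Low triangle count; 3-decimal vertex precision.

solid 
facet normal -0.404 0.313 0.860
outer loop
vertex -0.676 -2.014 -0.778
vertex -1.079 -0.117 -1.658
vertex -1.446 -2.298 -1.036
endloop
endfacet
facet normal 0.190 -0.890 0.414
outer loop
vertex -1.001 -2.643 -1.982
vertex -0.676 -2.014 -0.778
vertex -1.446 -2.298 -1.036
endloop
endfacet
facet normal -0.405 0.313 0.859
outer loop
vertex -1.446 -2.298 -1.036
vertex -1.079 -0.117 -1.658
vertex -1.849 -0.401 -1.917
endloop
endfacet
facet normal -0.895 -0.330 -0.301
outer loop
vertex -1.849 -0.401 -1.917
vertex -1.001 -2.643 -1.982
vertex -1.446 -2.298 -1.036
endloop
endfacet
facet normal 0.895 0.330 0.301
outer loop
vertex -0.676 -2.014 -0.778
vertex -0.634 -0.462 -2.604
vertex -1.079 -0.117 -1.658
endloop
endfacet
facet normal 0.189 -0.890 0.414
outer loop
vertex -0.231 -2.359 -1.723
vertex -0.676 -2.014 -0.778
vertex -1.001 -2.643 -1.982
endloop
endfacet
facet normal 0.895 0.330 0.301
outer loop
vertex -0.231 -2.359 -1.723
vertex -0.634 -0.462 -2.604
vertex -0.676 -2.014 -0.778
endloop
endfacet
facet normal -0.189 0.890 -0.414
outer loop
vertex -1.079 -0.117 -1.658
vertex -0.634 -0.462 -2.604
vertex -1.849 -0.401 -1.917
endloop
endfacet
facet normal -0.895 -0.330 -0.301
outer loop
vertex -1.404 -0.746 -2.862
vertex -1.001 -2.643 -1.982
vertex -1.849 -0.401 -1.917
endloop
endfacet
facet normal -0.190 0.890 -0.414
outer loop
vertex -1.849 -0.401 -1.917
vertex -0.634 -0.462 -2.604
vertex -1.404 -0.746 -2.862
endloop
endfacet
facet normal 0.404 -0.313 -0.859
outer loop
vertex -1.404 -0.746 -2.862
vertex -0.231 -2.359 -1.723
vertex -1.001 -2.643 -1.982
endloop
endfacet
facet normal 0.404 -0.313 -0.860
outer loop
vertex -0.634 -0.462 -2.604
vertex -0.231 -2.359 -1.723
vertex -1.404 -0.746 -2.862
endloop
endfacet
facet normal -0.124 0.815 -0.566
outer loop
vertex 0.02 -1.839 1.868
vertex -0.801 -2.005 1.809
vertex -0.321 -1.564 2.339
endloop
endfacet
facet normal 0.825 0.061 0.562
outer loop
vertex 0.02 -1.839 1.868
vertex -0.321 -1.564 2.339
vertex -0.559 -3.595 2.911
endloop
endfacet
facet normal -0.124 0.815 -0.566
outer loop
vertex -0.321 -1.564 2.339
vertex -0.801 -2.005 1.809
vertex -0.944 -1.548 2.499
endloop
endfacet
facet normal 0.247 0.236 0.940
outer loop
vertex -0.321 -1.564 2.339
vertex -0.944 -1.548 2.499
vertex -0.559 -3.595 2.911
endloop
endfacet
facet normal -0.125 0.815 -0.566
outer loop
vertex -0.944 -1.548 2.499
vertex -0.801 -2.005 1.809
vertex -1.483 -1.8 2.255
endloop
endfacet
facet normal -0.447 0.095 0.889
outer loop
vertex -0.944 -1.548 2.499
vertex -1.483 -1.8 2.255
vertex -0.559 -3.595 2.911
endloop
endfacet
facet normal -0.125 0.815 -0.565
outer loop
vertex -1.483 -1.8 2.255
vertex -0.801 -2.005 1.809
vertex -1.622 -2.172 1.749
endloop
endfacet
facet normal -0.854 -0.279 0.440
outer loop
vertex -1.483 -1.8 2.255
vertex -1.622 -2.172 1.749
vertex -0.559 -3.595 2.911
endloop
endfacet
facet normal -0.125 0.816 -0.565
outer loop
vertex -1.622 -2.172 1.749
vertex -0.801 -2.005 1.809
vertex -1.281 -2.446 1.278
endloop
endfacet
facet normal -0.733 -0.665 -0.144
outer loop
vertex -1.622 -2.172 1.749
vertex -1.281 -2.446 1.278
vertex -0.559 -3.595 2.911
endloop
endfacet
facet normal -0.124 0.816 -0.565
outer loop
vertex -1.281 -2.446 1.278
vertex -0.801 -2.005 1.809
vertex -0.658 -2.462 1.118
endloop
endfacet
facet normal -0.155 -0.839 -0.522
outer loop
vertex -1.281 -2.446 1.278
vertex -0.658 -2.462 1.118
vertex -0.559 -3.595 2.911
endloop
endfacet
facet normal -0.125 0.816 -0.565
outer loop
vertex -0.658 -2.462 1.118
vertex -0.801 -2.005 1.809
vertex -0.12 -2.21 1.363
endloop
endfacet
facet normal 0.541 -0.697 -0.470
outer loop
vertex -0.658 -2.462 1.118
vertex -0.12 -2.21 1.363
vertex -0.559 -3.595 2.911
endloop
endfacet
facet normal -0.124 0.816 -0.565
outer loop
vertex -0.12 -2.21 1.363
vertex -0.801 -2.005 1.809
vertex 0.02 -1.839 1.868
endloop
endfacet
facet normal 0.945 -0.325 -0.023
outer loop
vertex -0.12 -2.21 1.363
vertex 0.02 -1.839 1.868
vertex -0.559 -3.595 2.911
endloop
endfacet

endsolid


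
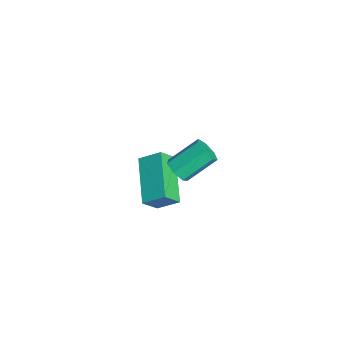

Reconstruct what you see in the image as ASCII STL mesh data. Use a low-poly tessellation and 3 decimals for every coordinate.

solid 
facet normal -0.931 0.033 0.364
outer loop
vertex -0.901 -3.554 -0.799
vertex -0.634 -2.714 -0.193
vertex -1.16 -2.955 -1.517
endloop
endfacet
facet normal -0.249 -0.786 -0.566
outer loop
vertex 0.814 -3.026 -2.287
vertex -0.901 -3.554 -0.799
vertex -1.16 -2.955 -1.517
endloop
endfacet
facet normal -0.931 0.033 0.364
outer loop
vertex -1.16 -2.955 -1.517
vertex -0.634 -2.714 -0.193
vertex -0.893 -2.114 -0.91
endloop
endfacet
facet normal -0.266 0.618 -0.740
outer loop
vertex -0.893 -2.114 -0.91
vertex 0.814 -3.026 -2.287
vertex -1.16 -2.955 -1.517
endloop
endfacet
facet normal 0.266 -0.618 0.740
outer loop
vertex -0.901 -3.554 -0.799
vertex 1.34 -2.785 -0.963
vertex -0.634 -2.714 -0.193
endloop
endfacet
facet normal -0.250 -0.785 -0.567
outer loop
vertex 1.073 -3.626 -1.57
vertex -0.901 -3.554 -0.799
vertex 0.814 -3.026 -2.287
endloop
endfacet
facet normal 0.266 -0.618 0.739
outer loop
vertex 1.073 -3.626 -1.57
vertex 1.34 -2.785 -0.963
vertex -0.901 -3.554 -0.799
endloop
endfacet
facet normal 0.249 0.785 0.567
outer loop
vertex -0.634 -2.714 -0.193
vertex 1.34 -2.785 -0.963
vertex -0.893 -2.114 -0.91
endloop
endfacet
facet normal -0.266 0.618 -0.740
outer loop
vertex 1.081 -2.186 -1.681
vertex 0.814 -3.026 -2.287
vertex -0.893 -2.114 -0.91
endloop
endfacet
facet normal 0.250 0.786 0.566
outer loop
vertex -0.893 -2.114 -0.91
vertex 1.34 -2.785 -0.963
vertex 1.081 -2.186 -1.681
endloop
endfacet
facet normal 0.931 -0.033 -0.364
outer loop
vertex 1.081 -2.186 -1.681
vertex 1.073 -3.626 -1.57
vertex 0.814 -3.026 -2.287
endloop
endfacet
facet normal 0.931 -0.033 -0.364
outer loop
vertex 1.34 -2.785 -0.963
vertex 1.073 -3.626 -1.57
vertex 1.081 -2.186 -1.681
endloop
endfacet
facet normal 0.189 -0.781 -0.595
outer loop
vertex 3.361 -2.201 2.324
vertex 3.076 -2.542 2.681
vertex 2.877 -2.25 2.235
endloop
endfacet
facet normal 0.082 0.617 -0.783
outer loop
vertex 3.361 -2.201 2.324
vertex 2.877 -2.25 2.235
vertex 3.089 -1.077 3.181
endloop
endfacet
facet normal 0.083 0.616 -0.783
outer loop
vertex 3.089 -1.077 3.181
vertex 2.877 -2.25 2.235
vertex 2.605 -1.125 3.092
endloop
endfacet
facet normal -0.187 0.781 0.595
outer loop
vertex 3.089 -1.077 3.181
vertex 2.605 -1.125 3.092
vertex 2.804 -1.418 3.539
endloop
endfacet
facet normal 0.190 -0.780 -0.596
outer loop
vertex 2.877 -2.25 2.235
vertex 3.076 -2.542 2.681
vertex 2.543 -2.519 2.481
endloop
endfacet
facet normal -0.712 0.308 -0.630
outer loop
vertex 2.877 -2.25 2.235
vertex 2.543 -2.519 2.481
vertex 2.605 -1.125 3.092
endloop
endfacet
facet normal -0.712 0.308 -0.630
outer loop
vertex 2.605 -1.125 3.092
vertex 2.543 -2.519 2.481
vertex 2.271 -1.394 3.338
endloop
endfacet
facet normal -0.190 0.780 0.596
outer loop
vertex 2.605 -1.125 3.092
vertex 2.271 -1.394 3.338
vertex 2.804 -1.418 3.539
endloop
endfacet
facet normal 0.189 -0.782 -0.594
outer loop
vertex 2.543 -2.519 2.481
vertex 3.076 -2.542 2.681
vertex 2.61 -2.805 2.879
endloop
endfacet
facet normal -0.973 -0.233 -0.003
outer loop
vertex 2.543 -2.519 2.481
vertex 2.61 -2.805 2.879
vertex 2.271 -1.394 3.338
endloop
endfacet
facet normal -0.973 -0.232 -0.004
outer loop
vertex 2.271 -1.394 3.338
vertex 2.61 -2.805 2.879
vertex 2.338 -1.681 3.736
endloop
endfacet
facet normal -0.189 0.781 0.595
outer loop
vertex 2.271 -1.394 3.338
vertex 2.338 -1.681 3.736
vertex 2.804 -1.418 3.539
endloop
endfacet
facet normal 0.188 -0.781 -0.595
outer loop
vertex 2.61 -2.805 2.879
vertex 3.076 -2.542 2.681
vertex 3.029 -2.894 3.128
endloop
endfacet
facet normal -0.499 -0.598 0.626
outer loop
vertex 2.61 -2.805 2.879
vertex 3.029 -2.894 3.128
vertex 2.338 -1.681 3.736
endloop
endfacet
facet normal -0.499 -0.598 0.627
outer loop
vertex 2.338 -1.681 3.736
vertex 3.029 -2.894 3.128
vertex 2.756 -1.769 3.985
endloop
endfacet
facet normal -0.190 0.781 0.595
outer loop
vertex 2.338 -1.681 3.736
vertex 2.756 -1.769 3.985
vertex 2.804 -1.418 3.539
endloop
endfacet
facet normal 0.189 -0.781 -0.595
outer loop
vertex 3.029 -2.894 3.128
vertex 3.076 -2.542 2.681
vertex 3.483 -2.718 3.041
endloop
endfacet
facet normal 0.349 -0.513 0.784
outer loop
vertex 3.029 -2.894 3.128
vertex 3.483 -2.718 3.041
vertex 2.756 -1.769 3.985
endloop
endfacet
facet normal 0.349 -0.513 0.784
outer loop
vertex 2.756 -1.769 3.985
vertex 3.483 -2.718 3.041
vertex 3.21 -1.593 3.898
endloop
endfacet
facet normal -0.189 0.781 0.595
outer loop
vertex 2.756 -1.769 3.985
vertex 3.21 -1.593 3.898
vertex 2.804 -1.418 3.539
endloop
endfacet
facet normal 0.190 -0.780 -0.596
outer loop
vertex 3.483 -2.718 3.041
vertex 3.076 -2.542 2.681
vertex 3.63 -2.409 2.683
endloop
endfacet
facet normal 0.936 -0.040 0.350
outer loop
vertex 3.483 -2.718 3.041
vertex 3.63 -2.409 2.683
vertex 3.21 -1.593 3.898
endloop
endfacet
facet normal 0.935 -0.041 0.351
outer loop
vertex 3.21 -1.593 3.898
vertex 3.63 -2.409 2.683
vertex 3.358 -1.285 3.54
endloop
endfacet
facet normal -0.189 0.782 0.594
outer loop
vertex 3.21 -1.593 3.898
vertex 3.358 -1.285 3.54
vertex 2.804 -1.418 3.539
endloop
endfacet
facet normal 0.190 -0.781 -0.595
outer loop
vertex 3.63 -2.409 2.683
vertex 3.076 -2.542 2.681
vertex 3.361 -2.201 2.324
endloop
endfacet
facet normal 0.817 0.461 -0.345
outer loop
vertex 3.63 -2.409 2.683
vertex 3.361 -2.201 2.324
vertex 3.358 -1.285 3.54
endloop
endfacet
facet normal 0.817 0.461 -0.345
outer loop
vertex 3.358 -1.285 3.54
vertex 3.361 -2.201 2.324
vertex 3.089 -1.077 3.181
endloop
endfacet
facet normal -0.189 0.782 0.594
outer loop
vertex 3.358 -1.285 3.54
vertex 3.089 -1.077 3.181
vertex 2.804 -1.418 3.539
endloop
endfacet

endsolid


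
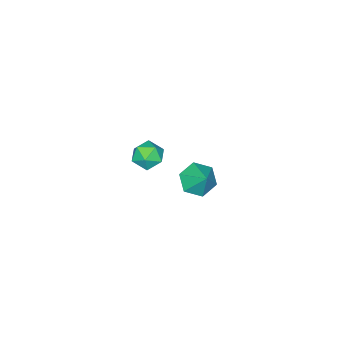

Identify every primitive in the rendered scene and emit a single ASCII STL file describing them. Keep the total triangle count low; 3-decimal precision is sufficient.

solid 
facet normal 0.272 0.790 0.549
outer loop
vertex 3.422 -0.73 3.655
vertex 3.309 -1.149 4.314
vertex 4.015 -1.148 3.963
endloop
endfacet
facet normal 0.603 0.793 -0.084
outer loop
vertex 3.422 -0.73 3.655
vertex 4.015 -1.148 3.963
vertex 3.9 -1.143 3.182
endloop
endfacet
facet normal 0.103 0.798 -0.593
outer loop
vertex 3.422 -0.73 3.655
vertex 3.9 -1.143 3.182
vertex 3.122 -1.14 3.051
endloop
endfacet
facet normal -0.536 0.798 -0.275
outer loop
vertex 3.422 -0.73 3.655
vertex 3.122 -1.14 3.051
vertex 2.757 -1.144 3.75
endloop
endfacet
facet normal -0.432 0.793 0.430
outer loop
vertex 3.422 -0.73 3.655
vertex 2.757 -1.144 3.75
vertex 3.309 -1.149 4.314
endloop
endfacet
facet normal 0.972 0.187 -0.142
outer loop
vertex 3.9 -1.143 3.182
vertex 4.015 -1.148 3.963
vertex 4.083 -1.816 3.55
endloop
endfacet
facet normal 0.438 0.181 0.881
outer loop
vertex 4.015 -1.148 3.963
vertex 3.309 -1.149 4.314
vertex 3.718 -1.82 4.249
endloop
endfacet
facet normal -0.701 0.186 0.688
outer loop
vertex 3.309 -1.149 4.314
vertex 2.757 -1.144 3.75
vertex 2.94 -1.817 4.118
endloop
endfacet
facet normal -0.870 0.192 -0.453
outer loop
vertex 2.757 -1.144 3.75
vertex 3.122 -1.14 3.051
vertex 2.825 -1.812 3.337
endloop
endfacet
facet normal 0.164 0.193 -0.967
outer loop
vertex 3.122 -1.14 3.051
vertex 3.9 -1.143 3.182
vertex 3.531 -1.811 2.986
endloop
endfacet
facet normal 0.536 -0.798 0.275
outer loop
vertex 3.418 -2.23 3.645
vertex 4.083 -1.816 3.55
vertex 3.718 -1.82 4.249
endloop
endfacet
facet normal -0.103 -0.798 0.593
outer loop
vertex 3.418 -2.23 3.645
vertex 3.718 -1.82 4.249
vertex 2.94 -1.817 4.118
endloop
endfacet
facet normal -0.603 -0.793 0.084
outer loop
vertex 3.418 -2.23 3.645
vertex 2.94 -1.817 4.118
vertex 2.825 -1.812 3.337
endloop
endfacet
facet normal -0.272 -0.790 -0.549
outer loop
vertex 3.418 -2.23 3.645
vertex 2.825 -1.812 3.337
vertex 3.531 -1.811 2.986
endloop
endfacet
facet normal 0.432 -0.793 -0.430
outer loop
vertex 3.418 -2.23 3.645
vertex 3.531 -1.811 2.986
vertex 4.083 -1.816 3.55
endloop
endfacet
facet normal 0.870 -0.192 0.453
outer loop
vertex 3.718 -1.82 4.249
vertex 4.083 -1.816 3.55
vertex 4.015 -1.148 3.963
endloop
endfacet
facet normal -0.164 -0.193 0.967
outer loop
vertex 2.94 -1.817 4.118
vertex 3.718 -1.82 4.249
vertex 3.309 -1.149 4.314
endloop
endfacet
facet normal -0.972 -0.187 0.142
outer loop
vertex 2.825 -1.812 3.337
vertex 2.94 -1.817 4.118
vertex 2.757 -1.144 3.75
endloop
endfacet
facet normal -0.438 -0.181 -0.881
outer loop
vertex 3.531 -1.811 2.986
vertex 2.825 -1.812 3.337
vertex 3.122 -1.14 3.051
endloop
endfacet
facet normal 0.701 -0.186 -0.688
outer loop
vertex 4.083 -1.816 3.55
vertex 3.531 -1.811 2.986
vertex 3.9 -1.143 3.182
endloop
endfacet
facet normal -0.326 -0.635 -0.700
outer loop
vertex -0.4 -2.5 -2.689
vertex -1.284 -2.366 -2.399
vertex -0.92 -1.815 -3.068
endloop
endfacet
facet normal 0.823 0.552 -0.131
outer loop
vertex -0.4 -2.5 -2.689
vertex -0.92 -1.815 -3.068
vertex -0.856 -1.534 -1.481
endloop
endfacet
facet normal -0.327 -0.634 -0.700
outer loop
vertex -0.92 -1.815 -3.068
vertex -1.284 -2.366 -2.399
vertex -1.804 -1.68 -2.777
endloop
endfacet
facet normal 0.091 0.980 -0.177
outer loop
vertex -0.92 -1.815 -3.068
vertex -1.804 -1.68 -2.777
vertex -0.856 -1.534 -1.481
endloop
endfacet
facet normal -0.327 -0.634 -0.700
outer loop
vertex -1.804 -1.68 -2.777
vertex -1.284 -2.366 -2.399
vertex -2.168 -2.231 -2.108
endloop
endfacet
facet normal -0.560 0.763 0.324
outer loop
vertex -1.804 -1.68 -2.777
vertex -2.168 -2.231 -2.108
vertex -0.856 -1.534 -1.481
endloop
endfacet
facet normal -0.327 -0.634 -0.700
outer loop
vertex -2.168 -2.231 -2.108
vertex -1.284 -2.366 -2.399
vertex -1.648 -2.917 -1.73
endloop
endfacet
facet normal -0.478 0.117 0.870
outer loop
vertex -2.168 -2.231 -2.108
vertex -1.648 -2.917 -1.73
vertex -0.856 -1.534 -1.481
endloop
endfacet
facet normal -0.326 -0.635 -0.700
outer loop
vertex -1.648 -2.917 -1.73
vertex -1.284 -2.366 -2.399
vertex -0.764 -3.051 -2.02
endloop
endfacet
facet normal 0.254 -0.310 0.916
outer loop
vertex -1.648 -2.917 -1.73
vertex -0.764 -3.051 -2.02
vertex -0.856 -1.534 -1.481
endloop
endfacet
facet normal -0.326 -0.635 -0.700
outer loop
vertex -0.764 -3.051 -2.02
vertex -1.284 -2.366 -2.399
vertex -0.4 -2.5 -2.689
endloop
endfacet
facet normal 0.905 -0.093 0.416
outer loop
vertex -0.764 -3.051 -2.02
vertex -0.4 -2.5 -2.689
vertex -0.856 -1.534 -1.481
endloop
endfacet

endsolid


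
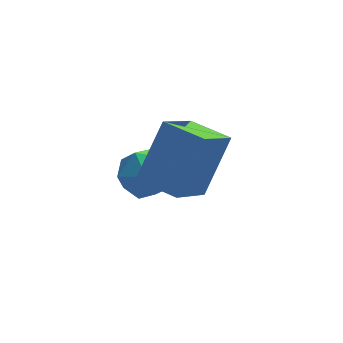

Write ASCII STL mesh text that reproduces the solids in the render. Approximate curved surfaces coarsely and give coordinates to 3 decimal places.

solid 
facet normal -0.260 0.773 0.579
outer loop
vertex -1.017 3.232 -2.514
vertex -0.639 2.742 -1.69
vertex -0.031 3.362 -2.245
endloop
endfacet
facet normal -0.108 0.991 -0.085
outer loop
vertex -1.017 3.232 -2.514
vertex -0.031 3.362 -2.245
vertex -0.283 3.25 -3.237
endloop
endfacet
facet normal -0.542 0.649 -0.534
outer loop
vertex -1.017 3.232 -2.514
vertex -0.283 3.25 -3.237
vertex -1.048 2.562 -3.296
endloop
endfacet
facet normal -0.964 0.219 -0.150
outer loop
vertex -1.017 3.232 -2.514
vertex -1.048 2.562 -3.296
vertex -1.268 2.248 -2.34
endloop
endfacet
facet normal -0.789 0.296 0.538
outer loop
vertex -1.017 3.232 -2.514
vertex -1.268 2.248 -2.34
vertex -0.639 2.742 -1.69
endloop
endfacet
facet normal 0.562 0.794 -0.232
outer loop
vertex -0.283 3.25 -3.237
vertex -0.031 3.362 -2.245
vertex 0.548 2.772 -2.86
endloop
endfacet
facet normal 0.316 0.442 0.840
outer loop
vertex -0.031 3.362 -2.245
vertex -0.639 2.742 -1.69
vertex 0.328 2.458 -1.904
endloop
endfacet
facet normal -0.541 -0.330 0.774
outer loop
vertex -0.639 2.742 -1.69
vertex -1.268 2.248 -2.34
vertex -0.437 1.77 -1.963
endloop
endfacet
facet normal -0.824 -0.455 -0.339
outer loop
vertex -1.268 2.248 -2.34
vertex -1.048 2.562 -3.296
vertex -0.689 1.658 -2.955
endloop
endfacet
facet normal -0.142 0.240 -0.960
outer loop
vertex -1.048 2.562 -3.296
vertex -0.283 3.25 -3.237
vertex -0.081 2.278 -3.51
endloop
endfacet
facet normal 0.964 -0.219 0.150
outer loop
vertex 0.297 1.788 -2.686
vertex 0.548 2.772 -2.86
vertex 0.328 2.458 -1.904
endloop
endfacet
facet normal 0.542 -0.649 0.534
outer loop
vertex 0.297 1.788 -2.686
vertex 0.328 2.458 -1.904
vertex -0.437 1.77 -1.963
endloop
endfacet
facet normal 0.108 -0.991 0.085
outer loop
vertex 0.297 1.788 -2.686
vertex -0.437 1.77 -1.963
vertex -0.689 1.658 -2.955
endloop
endfacet
facet normal 0.260 -0.773 -0.579
outer loop
vertex 0.297 1.788 -2.686
vertex -0.689 1.658 -2.955
vertex -0.081 2.278 -3.51
endloop
endfacet
facet normal 0.789 -0.296 -0.538
outer loop
vertex 0.297 1.788 -2.686
vertex -0.081 2.278 -3.51
vertex 0.548 2.772 -2.86
endloop
endfacet
facet normal 0.824 0.455 0.339
outer loop
vertex 0.328 2.458 -1.904
vertex 0.548 2.772 -2.86
vertex -0.031 3.362 -2.245
endloop
endfacet
facet normal 0.142 -0.240 0.960
outer loop
vertex -0.437 1.77 -1.963
vertex 0.328 2.458 -1.904
vertex -0.639 2.742 -1.69
endloop
endfacet
facet normal -0.562 -0.794 0.232
outer loop
vertex -0.689 1.658 -2.955
vertex -0.437 1.77 -1.963
vertex -1.268 2.248 -2.34
endloop
endfacet
facet normal -0.316 -0.442 -0.840
outer loop
vertex -0.081 2.278 -3.51
vertex -0.689 1.658 -2.955
vertex -1.048 2.562 -3.296
endloop
endfacet
facet normal 0.541 0.330 -0.774
outer loop
vertex 0.548 2.772 -2.86
vertex -0.081 2.278 -3.51
vertex -0.283 3.25 -3.237
endloop
endfacet
facet normal -0.736 0.677 0.019
outer loop
vertex -0.016 1.043 1.542
vertex 1.003 2.187 0.257
vertex -0.989 0.034 -0.128
endloop
endfacet
facet normal -0.509 -0.572 0.643
outer loop
vertex 0.077 -0.947 -0.157
vertex -0.016 1.043 1.542
vertex -0.989 0.034 -0.128
endloop
endfacet
facet normal -0.736 0.677 0.020
outer loop
vertex -0.989 0.034 -0.128
vertex 1.003 2.187 0.257
vertex 0.029 1.179 -1.413
endloop
endfacet
facet normal -0.447 -0.463 -0.766
outer loop
vertex 0.029 1.179 -1.413
vertex 0.077 -0.947 -0.157
vertex -0.989 0.034 -0.128
endloop
endfacet
facet normal 0.447 0.463 0.766
outer loop
vertex -0.016 1.043 1.542
vertex 2.069 1.206 0.228
vertex 1.003 2.187 0.257
endloop
endfacet
facet normal -0.509 -0.572 0.643
outer loop
vertex 1.051 0.061 1.513
vertex -0.016 1.043 1.542
vertex 0.077 -0.947 -0.157
endloop
endfacet
facet normal 0.447 0.463 0.766
outer loop
vertex 1.051 0.061 1.513
vertex 2.069 1.206 0.228
vertex -0.016 1.043 1.542
endloop
endfacet
facet normal 0.509 0.572 -0.643
outer loop
vertex 1.003 2.187 0.257
vertex 2.069 1.206 0.228
vertex 0.029 1.179 -1.413
endloop
endfacet
facet normal -0.447 -0.463 -0.766
outer loop
vertex 1.096 0.197 -1.442
vertex 0.077 -0.947 -0.157
vertex 0.029 1.179 -1.413
endloop
endfacet
facet normal 0.509 0.572 -0.643
outer loop
vertex 0.029 1.179 -1.413
vertex 2.069 1.206 0.228
vertex 1.096 0.197 -1.442
endloop
endfacet
facet normal 0.735 -0.677 -0.020
outer loop
vertex 1.096 0.197 -1.442
vertex 1.051 0.061 1.513
vertex 0.077 -0.947 -0.157
endloop
endfacet
facet normal 0.736 -0.677 -0.020
outer loop
vertex 2.069 1.206 0.228
vertex 1.051 0.061 1.513
vertex 1.096 0.197 -1.442
endloop
endfacet

endsolid


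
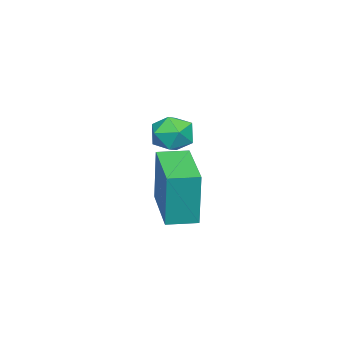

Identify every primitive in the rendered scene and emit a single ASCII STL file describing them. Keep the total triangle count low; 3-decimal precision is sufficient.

solid 
facet normal -0.536 0.844 -0.008
outer loop
vertex -0.154 2.793 2.144
vertex 1.667 3.948 1.904
vertex -0.341 2.655 0.067
endloop
endfacet
facet normal -0.839 -0.532 0.111
outer loop
vertex 0.233 1.752 0.076
vertex -0.154 2.793 2.144
vertex -0.341 2.655 0.067
endloop
endfacet
facet normal -0.536 0.844 -0.008
outer loop
vertex -0.341 2.655 0.067
vertex 1.667 3.948 1.904
vertex 1.481 3.81 -0.173
endloop
endfacet
facet normal -0.089 -0.066 -0.994
outer loop
vertex 1.481 3.81 -0.173
vertex 0.233 1.752 0.076
vertex -0.341 2.655 0.067
endloop
endfacet
facet normal 0.089 0.066 0.994
outer loop
vertex -0.154 2.793 2.144
vertex 2.241 3.045 1.913
vertex 1.667 3.948 1.904
endloop
endfacet
facet normal -0.840 -0.532 0.111
outer loop
vertex 0.419 1.89 2.153
vertex -0.154 2.793 2.144
vertex 0.233 1.752 0.076
endloop
endfacet
facet normal 0.089 0.066 0.994
outer loop
vertex 0.419 1.89 2.153
vertex 2.241 3.045 1.913
vertex -0.154 2.793 2.144
endloop
endfacet
facet normal 0.839 0.532 -0.111
outer loop
vertex 1.667 3.948 1.904
vertex 2.241 3.045 1.913
vertex 1.481 3.81 -0.173
endloop
endfacet
facet normal -0.089 -0.066 -0.994
outer loop
vertex 2.054 2.907 -0.164
vertex 0.233 1.752 0.076
vertex 1.481 3.81 -0.173
endloop
endfacet
facet normal 0.840 0.532 -0.111
outer loop
vertex 1.481 3.81 -0.173
vertex 2.241 3.045 1.913
vertex 2.054 2.907 -0.164
endloop
endfacet
facet normal 0.536 -0.844 0.008
outer loop
vertex 2.054 2.907 -0.164
vertex 0.419 1.89 2.153
vertex 0.233 1.752 0.076
endloop
endfacet
facet normal 0.536 -0.844 0.008
outer loop
vertex 2.241 3.045 1.913
vertex 0.419 1.89 2.153
vertex 2.054 2.907 -0.164
endloop
endfacet
facet normal -0.473 0.881 -0.014
outer loop
vertex -2.368 1.994 1.508
vertex -3.116 1.594 1.584
vertex -2.689 1.834 2.281
endloop
endfacet
facet normal 0.179 0.946 0.270
outer loop
vertex -2.368 1.994 1.508
vertex -2.689 1.834 2.281
vertex -1.858 1.719 2.133
endloop
endfacet
facet normal 0.654 0.725 -0.215
outer loop
vertex -2.368 1.994 1.508
vertex -1.858 1.719 2.133
vertex -1.772 1.408 1.345
endloop
endfacet
facet normal 0.297 0.524 -0.799
outer loop
vertex -2.368 1.994 1.508
vertex -1.772 1.408 1.345
vertex -2.549 1.331 1.006
endloop
endfacet
facet normal -0.400 0.620 -0.675
outer loop
vertex -2.368 1.994 1.508
vertex -2.549 1.331 1.006
vertex -3.116 1.594 1.584
endloop
endfacet
facet normal 0.219 0.508 0.833
outer loop
vertex -1.858 1.719 2.133
vertex -2.689 1.834 2.281
vertex -2.291 1.149 2.594
endloop
endfacet
facet normal -0.836 0.403 0.373
outer loop
vertex -2.689 1.834 2.281
vertex -3.116 1.594 1.584
vertex -3.068 1.072 2.255
endloop
endfacet
facet normal -0.718 -0.018 -0.696
outer loop
vertex -3.116 1.594 1.584
vertex -2.549 1.331 1.006
vertex -2.982 0.761 1.467
endloop
endfacet
facet normal 0.408 -0.172 -0.896
outer loop
vertex -2.549 1.331 1.006
vertex -1.772 1.408 1.345
vertex -2.151 0.646 1.319
endloop
endfacet
facet normal 0.987 0.152 0.048
outer loop
vertex -1.772 1.408 1.345
vertex -1.858 1.719 2.133
vertex -1.724 0.886 2.016
endloop
endfacet
facet normal -0.297 -0.524 0.799
outer loop
vertex -2.472 0.486 2.092
vertex -2.291 1.149 2.594
vertex -3.068 1.072 2.255
endloop
endfacet
facet normal -0.654 -0.725 0.215
outer loop
vertex -2.472 0.486 2.092
vertex -3.068 1.072 2.255
vertex -2.982 0.761 1.467
endloop
endfacet
facet normal -0.179 -0.946 -0.270
outer loop
vertex -2.472 0.486 2.092
vertex -2.982 0.761 1.467
vertex -2.151 0.646 1.319
endloop
endfacet
facet normal 0.473 -0.881 0.014
outer loop
vertex -2.472 0.486 2.092
vertex -2.151 0.646 1.319
vertex -1.724 0.886 2.016
endloop
endfacet
facet normal 0.400 -0.620 0.675
outer loop
vertex -2.472 0.486 2.092
vertex -1.724 0.886 2.016
vertex -2.291 1.149 2.594
endloop
endfacet
facet normal -0.408 0.172 0.896
outer loop
vertex -3.068 1.072 2.255
vertex -2.291 1.149 2.594
vertex -2.689 1.834 2.281
endloop
endfacet
facet normal -0.987 -0.152 -0.048
outer loop
vertex -2.982 0.761 1.467
vertex -3.068 1.072 2.255
vertex -3.116 1.594 1.584
endloop
endfacet
facet normal -0.219 -0.508 -0.833
outer loop
vertex -2.151 0.646 1.319
vertex -2.982 0.761 1.467
vertex -2.549 1.331 1.006
endloop
endfacet
facet normal 0.836 -0.403 -0.373
outer loop
vertex -1.724 0.886 2.016
vertex -2.151 0.646 1.319
vertex -1.772 1.408 1.345
endloop
endfacet
facet normal 0.718 0.018 0.696
outer loop
vertex -2.291 1.149 2.594
vertex -1.724 0.886 2.016
vertex -1.858 1.719 2.133
endloop
endfacet

endsolid


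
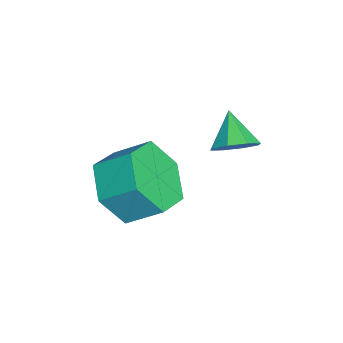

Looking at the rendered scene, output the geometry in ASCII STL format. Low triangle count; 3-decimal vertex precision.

solid 
facet normal -0.143 -0.802 -0.579
outer loop
vertex 1.144 -3.375 -4.135
vertex 0.248 -3.592 -3.613
vertex 0.225 -2.969 -4.47
endloop
endfacet
facet normal 0.476 0.457 -0.751
outer loop
vertex 1.144 -3.375 -4.135
vertex 0.225 -2.969 -4.47
vertex 1.309 -2.452 -3.469
endloop
endfacet
facet normal 0.476 0.457 -0.751
outer loop
vertex 1.309 -2.452 -3.469
vertex 0.225 -2.969 -4.47
vertex 0.389 -2.046 -3.805
endloop
endfacet
facet normal 0.143 0.803 0.578
outer loop
vertex 1.309 -2.452 -3.469
vertex 0.389 -2.046 -3.805
vertex 0.412 -2.668 -2.947
endloop
endfacet
facet normal -0.143 -0.802 -0.579
outer loop
vertex 0.225 -2.969 -4.47
vertex 0.248 -3.592 -3.613
vertex -0.672 -3.186 -3.948
endloop
endfacet
facet normal -0.514 0.560 -0.650
outer loop
vertex 0.225 -2.969 -4.47
vertex -0.672 -3.186 -3.948
vertex 0.389 -2.046 -3.805
endloop
endfacet
facet normal -0.513 0.559 -0.651
outer loop
vertex 0.389 -2.046 -3.805
vertex -0.672 -3.186 -3.948
vertex -0.508 -2.262 -3.283
endloop
endfacet
facet normal 0.143 0.803 0.578
outer loop
vertex 0.389 -2.046 -3.805
vertex -0.508 -2.262 -3.283
vertex 0.412 -2.668 -2.947
endloop
endfacet
facet normal -0.144 -0.803 -0.579
outer loop
vertex -0.672 -3.186 -3.948
vertex 0.248 -3.592 -3.613
vertex -0.649 -3.808 -3.091
endloop
endfacet
facet normal -0.990 0.103 0.101
outer loop
vertex -0.672 -3.186 -3.948
vertex -0.649 -3.808 -3.091
vertex -0.508 -2.262 -3.283
endloop
endfacet
facet normal -0.989 0.103 0.102
outer loop
vertex -0.508 -2.262 -3.283
vertex -0.649 -3.808 -3.091
vertex -0.484 -2.885 -2.425
endloop
endfacet
facet normal 0.143 0.803 0.579
outer loop
vertex -0.508 -2.262 -3.283
vertex -0.484 -2.885 -2.425
vertex 0.412 -2.668 -2.947
endloop
endfacet
facet normal -0.143 -0.803 -0.578
outer loop
vertex -0.649 -3.808 -3.091
vertex 0.248 -3.592 -3.613
vertex 0.271 -4.214 -2.755
endloop
endfacet
facet normal -0.476 -0.457 0.751
outer loop
vertex -0.649 -3.808 -3.091
vertex 0.271 -4.214 -2.755
vertex -0.484 -2.885 -2.425
endloop
endfacet
facet normal -0.476 -0.457 0.752
outer loop
vertex -0.484 -2.885 -2.425
vertex 0.271 -4.214 -2.755
vertex 0.435 -3.291 -2.09
endloop
endfacet
facet normal 0.143 0.802 0.579
outer loop
vertex -0.484 -2.885 -2.425
vertex 0.435 -3.291 -2.09
vertex 0.412 -2.668 -2.947
endloop
endfacet
facet normal -0.143 -0.803 -0.578
outer loop
vertex 0.271 -4.214 -2.755
vertex 0.248 -3.592 -3.613
vertex 1.168 -3.998 -3.277
endloop
endfacet
facet normal 0.513 -0.560 0.650
outer loop
vertex 0.271 -4.214 -2.755
vertex 1.168 -3.998 -3.277
vertex 0.435 -3.291 -2.09
endloop
endfacet
facet normal 0.514 -0.559 0.650
outer loop
vertex 0.435 -3.291 -2.09
vertex 1.168 -3.998 -3.277
vertex 1.332 -3.074 -2.612
endloop
endfacet
facet normal 0.143 0.802 0.579
outer loop
vertex 0.435 -3.291 -2.09
vertex 1.332 -3.074 -2.612
vertex 0.412 -2.668 -2.947
endloop
endfacet
facet normal -0.143 -0.803 -0.579
outer loop
vertex 1.168 -3.998 -3.277
vertex 0.248 -3.592 -3.613
vertex 1.144 -3.375 -4.135
endloop
endfacet
facet normal 0.990 -0.102 -0.102
outer loop
vertex 1.168 -3.998 -3.277
vertex 1.144 -3.375 -4.135
vertex 1.332 -3.074 -2.612
endloop
endfacet
facet normal 0.989 -0.104 -0.102
outer loop
vertex 1.332 -3.074 -2.612
vertex 1.144 -3.375 -4.135
vertex 1.309 -2.452 -3.469
endloop
endfacet
facet normal 0.144 0.803 0.579
outer loop
vertex 1.332 -3.074 -2.612
vertex 1.309 -2.452 -3.469
vertex 0.412 -2.668 -2.947
endloop
endfacet
facet normal 0.724 0.190 -0.663
outer loop
vertex 0.973 -0.53 -1.055
vertex 0.647 -0.821 -1.495
vertex 0.682 -0.237 -1.289
endloop
endfacet
facet normal -0.073 0.577 0.813
outer loop
vertex 0.973 -0.53 -1.055
vertex 0.682 -0.237 -1.289
vertex -0.107 -1.019 -0.805
endloop
endfacet
facet normal 0.724 0.191 -0.663
outer loop
vertex 0.682 -0.237 -1.289
vertex 0.647 -0.821 -1.495
vertex 0.37 -0.287 -1.644
endloop
endfacet
facet normal -0.535 0.764 0.362
outer loop
vertex 0.682 -0.237 -1.289
vertex 0.37 -0.287 -1.644
vertex -0.107 -1.019 -0.805
endloop
endfacet
facet normal 0.724 0.191 -0.663
outer loop
vertex 0.37 -0.287 -1.644
vertex 0.647 -0.821 -1.495
vertex 0.221 -0.649 -1.911
endloop
endfacet
facet normal -0.887 0.448 -0.113
outer loop
vertex 0.37 -0.287 -1.644
vertex 0.221 -0.649 -1.911
vertex -0.107 -1.019 -0.805
endloop
endfacet
facet normal 0.724 0.187 -0.664
outer loop
vertex 0.221 -0.649 -1.911
vertex 0.647 -0.821 -1.495
vertex 0.32 -1.113 -1.934
endloop
endfacet
facet normal -0.925 -0.181 -0.335
outer loop
vertex 0.221 -0.649 -1.911
vertex 0.32 -1.113 -1.934
vertex -0.107 -1.019 -0.805
endloop
endfacet
facet normal 0.723 0.189 -0.664
outer loop
vertex 0.32 -1.113 -1.934
vertex 0.647 -0.821 -1.495
vertex 0.611 -1.405 -1.7
endloop
endfacet
facet normal -0.625 -0.761 -0.173
outer loop
vertex 0.32 -1.113 -1.934
vertex 0.611 -1.405 -1.7
vertex -0.107 -1.019 -0.805
endloop
endfacet
facet normal 0.724 0.188 -0.664
outer loop
vertex 0.611 -1.405 -1.7
vertex 0.647 -0.821 -1.495
vertex 0.923 -1.356 -1.346
endloop
endfacet
facet normal -0.165 -0.947 0.276
outer loop
vertex 0.611 -1.405 -1.7
vertex 0.923 -1.356 -1.346
vertex -0.107 -1.019 -0.805
endloop
endfacet
facet normal 0.724 0.189 -0.663
outer loop
vertex 0.923 -1.356 -1.346
vertex 0.647 -0.821 -1.495
vertex 1.073 -0.993 -1.079
endloop
endfacet
facet normal 0.189 -0.631 0.752
outer loop
vertex 0.923 -1.356 -1.346
vertex 1.073 -0.993 -1.079
vertex -0.107 -1.019 -0.805
endloop
endfacet
facet normal 0.724 0.191 -0.663
outer loop
vertex 1.073 -0.993 -1.079
vertex 0.647 -0.821 -1.495
vertex 0.973 -0.53 -1.055
endloop
endfacet
facet normal 0.226 -0.002 0.974
outer loop
vertex 1.073 -0.993 -1.079
vertex 0.973 -0.53 -1.055
vertex -0.107 -1.019 -0.805
endloop
endfacet

endsolid
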